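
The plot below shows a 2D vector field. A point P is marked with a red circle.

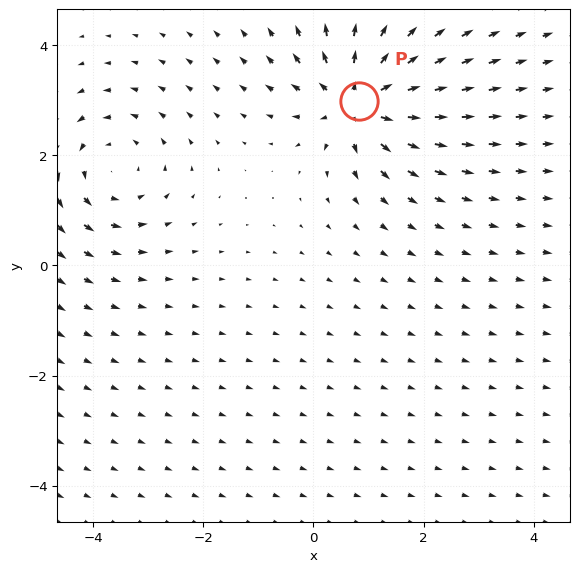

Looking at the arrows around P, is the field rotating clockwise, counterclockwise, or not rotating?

Near P at (0.8, 3.0) the arrows show no circulation. The curl there is ≈0.

not rotating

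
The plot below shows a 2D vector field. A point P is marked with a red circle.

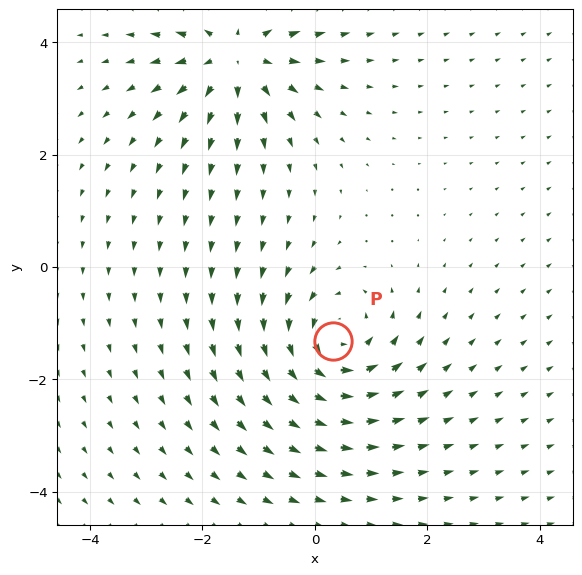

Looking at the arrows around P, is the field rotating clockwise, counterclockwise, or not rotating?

counterclockwise

Near P at (0.3, -1.3) the arrows circulate counterclockwise. The curl (z-component) there is about +4; positive curl means counterclockwise rotation.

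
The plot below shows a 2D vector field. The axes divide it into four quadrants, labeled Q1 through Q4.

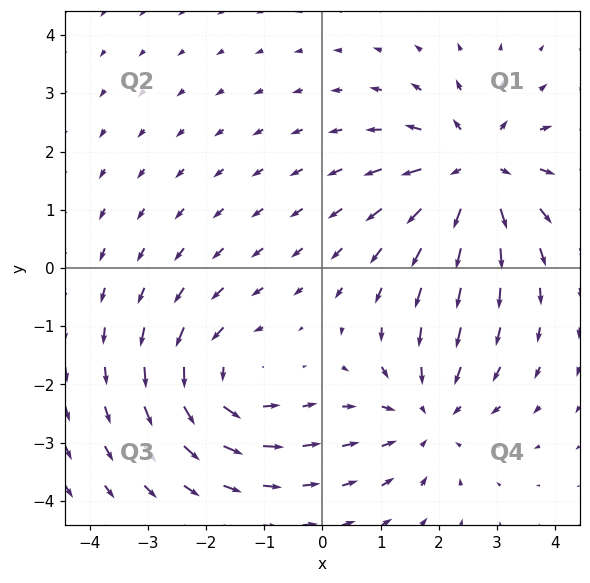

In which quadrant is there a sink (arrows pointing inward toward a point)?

The sink sits at approximately (1.8, -2.5), which lies in quadrant Q4. The divergence there is about -3, negative as expected for a sink.

Q4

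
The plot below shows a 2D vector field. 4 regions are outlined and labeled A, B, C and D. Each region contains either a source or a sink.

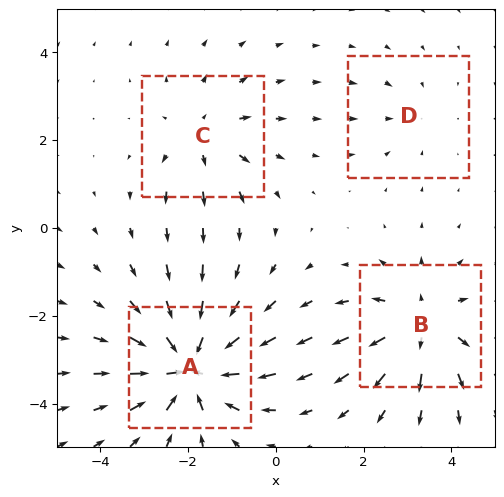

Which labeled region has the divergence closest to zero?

Divergence at each region's feature centre — A: about -7, B: about +5, C: about +3, D: about -2. Region D is closest to zero.

D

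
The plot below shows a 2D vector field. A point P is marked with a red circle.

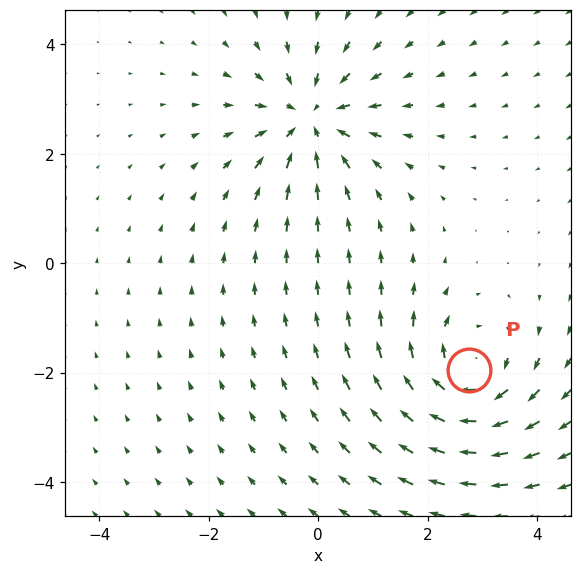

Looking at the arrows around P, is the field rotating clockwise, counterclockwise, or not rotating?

Near P at (2.8, -2.0) the arrows circulate clockwise. The curl (z-component) there is about -5; negative curl means clockwise rotation.

clockwise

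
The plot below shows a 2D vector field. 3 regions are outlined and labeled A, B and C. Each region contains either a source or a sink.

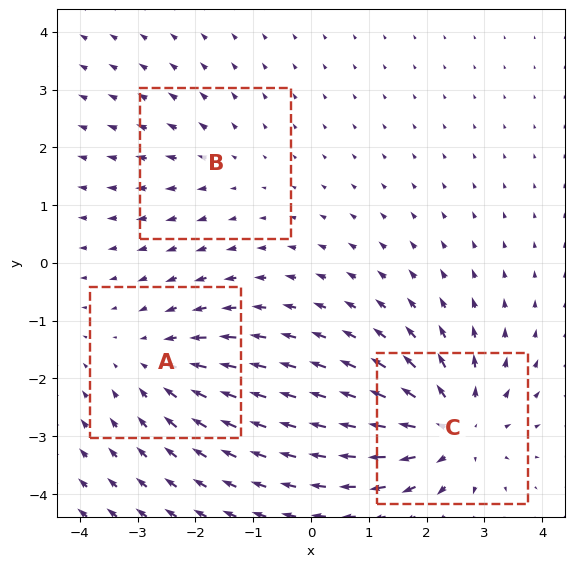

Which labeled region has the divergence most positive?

C

Divergence at each region's feature centre — A: about -3, B: about +2, C: about +5. Region C is most positive.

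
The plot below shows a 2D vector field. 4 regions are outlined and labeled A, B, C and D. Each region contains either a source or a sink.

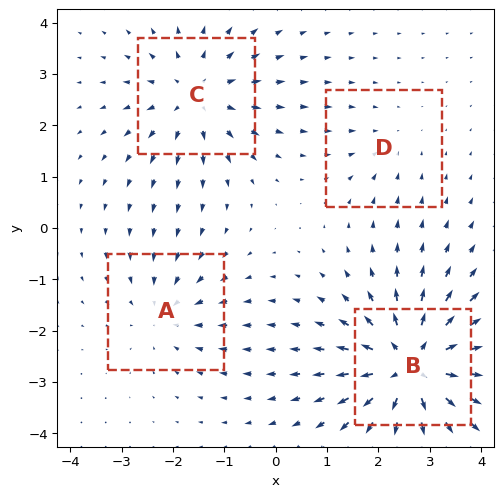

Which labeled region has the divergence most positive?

Divergence at each region's feature centre — A: about -3, B: about +7, C: about +5, D: about -2. Region B is most positive.

B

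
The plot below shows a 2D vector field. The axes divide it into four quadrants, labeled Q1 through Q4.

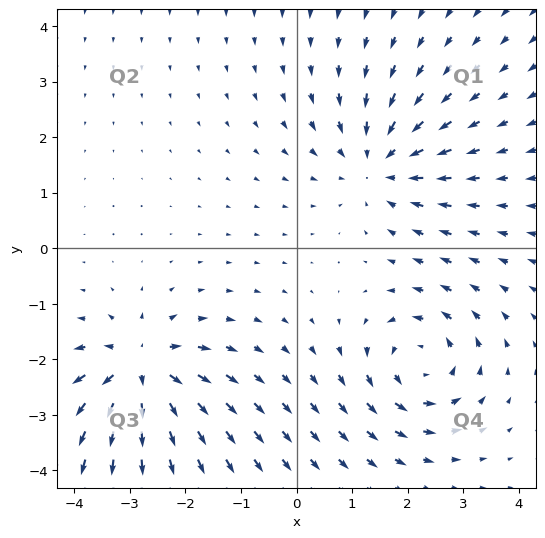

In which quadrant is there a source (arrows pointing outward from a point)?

The source sits at approximately (-2.8, -2.2), which lies in quadrant Q3. The divergence there is about +7, positive as expected for a source.

Q3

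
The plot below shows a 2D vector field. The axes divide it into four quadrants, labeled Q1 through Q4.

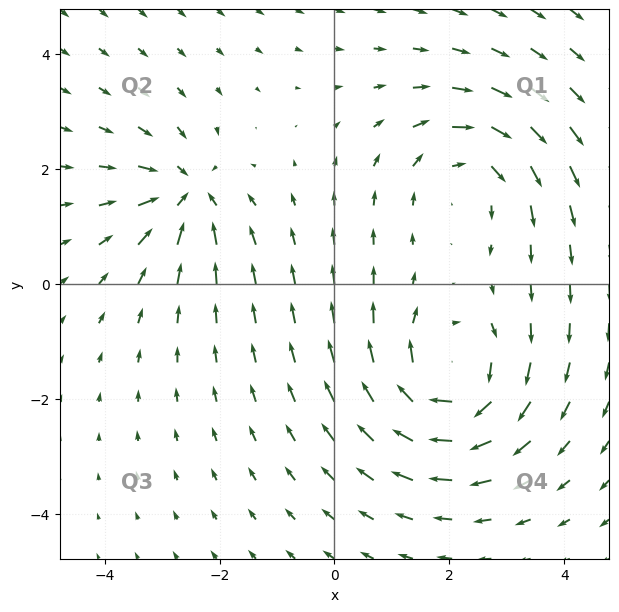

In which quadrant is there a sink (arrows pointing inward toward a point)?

The sink sits at approximately (-2.6, 1.6), which lies in quadrant Q2. The divergence there is about -4, negative as expected for a sink.

Q2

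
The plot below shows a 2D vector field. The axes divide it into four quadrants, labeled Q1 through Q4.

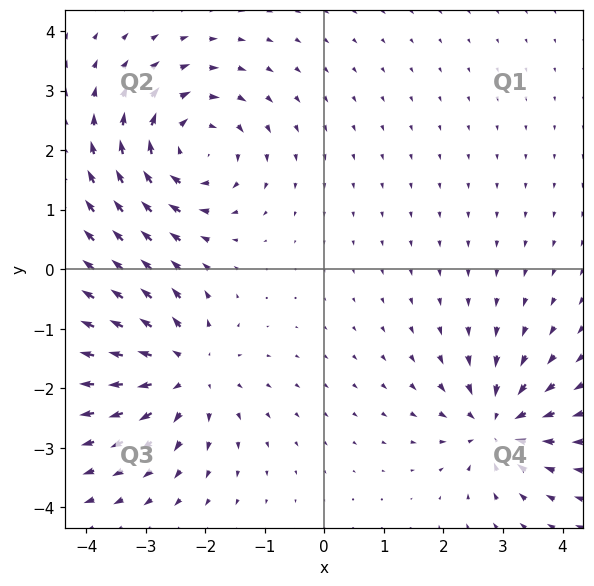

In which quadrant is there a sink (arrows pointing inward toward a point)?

The sink sits at approximately (2.9, -2.6), which lies in quadrant Q4. The divergence there is about -6, negative as expected for a sink.

Q4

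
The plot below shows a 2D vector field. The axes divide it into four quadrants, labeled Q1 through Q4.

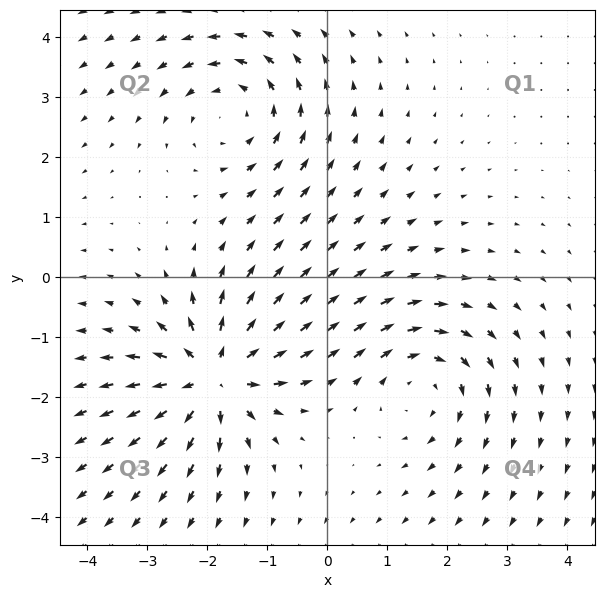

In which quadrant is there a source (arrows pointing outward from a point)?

The source sits at approximately (-1.9, -1.7), which lies in quadrant Q3. The divergence there is about +5, positive as expected for a source.

Q3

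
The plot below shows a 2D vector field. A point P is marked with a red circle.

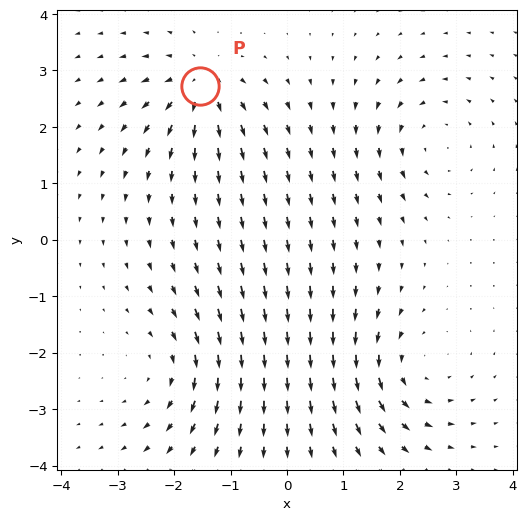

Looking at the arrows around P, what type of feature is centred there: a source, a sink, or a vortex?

At P (-1.5, 2.7) the arrows spread outward. Divergence about +6, curl ≈0 — positive divergence with near-zero curl is a source.

source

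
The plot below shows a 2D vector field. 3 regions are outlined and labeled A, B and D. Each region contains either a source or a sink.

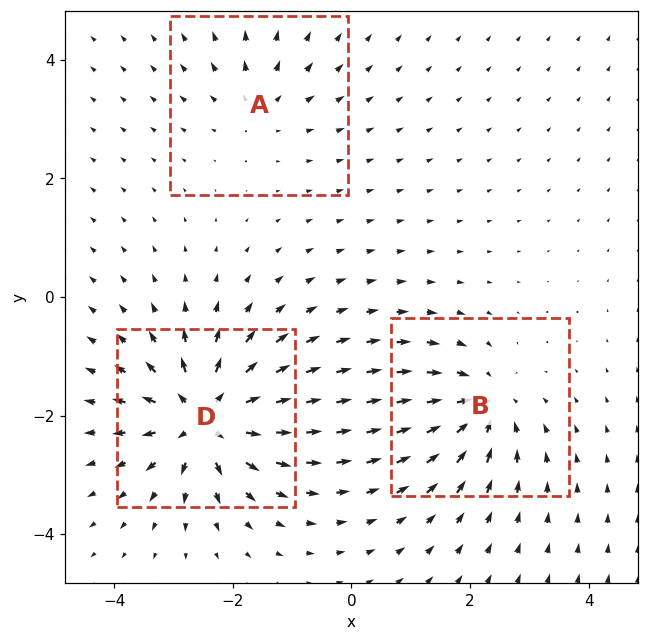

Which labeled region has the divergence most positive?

Divergence at each region's feature centre — A: about +2, B: about -4, D: about +6. Region D is most positive.

D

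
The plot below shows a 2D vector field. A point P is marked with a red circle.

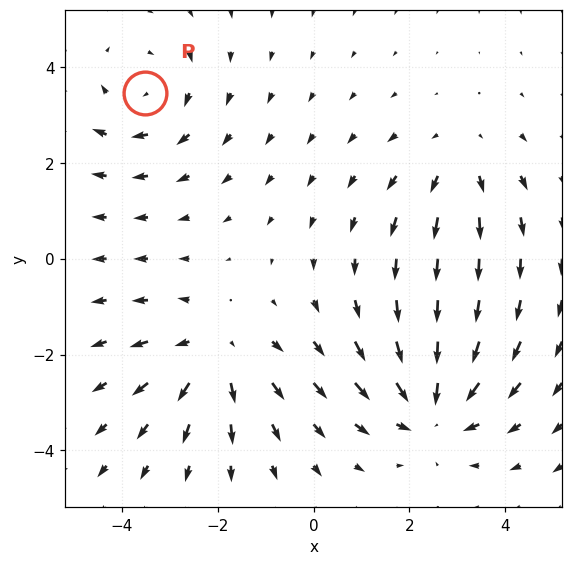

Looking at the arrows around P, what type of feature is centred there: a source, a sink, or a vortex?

vortex

At P (-3.5, 3.5) the arrows circulate clockwise. Divergence ≈0, curl about -3 — near-zero divergence with nonzero curl is a vortex.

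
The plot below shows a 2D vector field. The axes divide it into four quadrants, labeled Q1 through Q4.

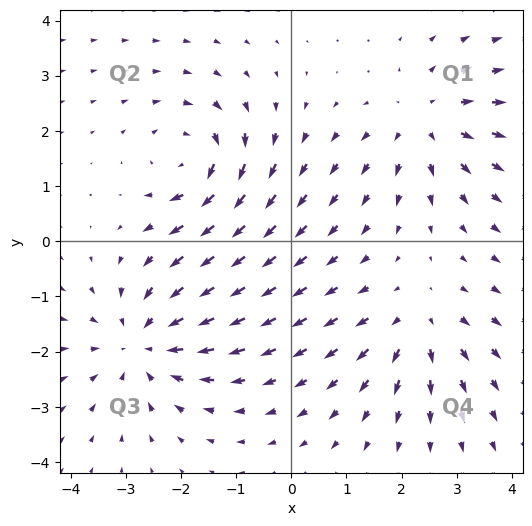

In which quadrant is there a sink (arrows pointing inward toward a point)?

The sink sits at approximately (-2.7, -1.8), which lies in quadrant Q3. The divergence there is about -4, negative as expected for a sink.

Q3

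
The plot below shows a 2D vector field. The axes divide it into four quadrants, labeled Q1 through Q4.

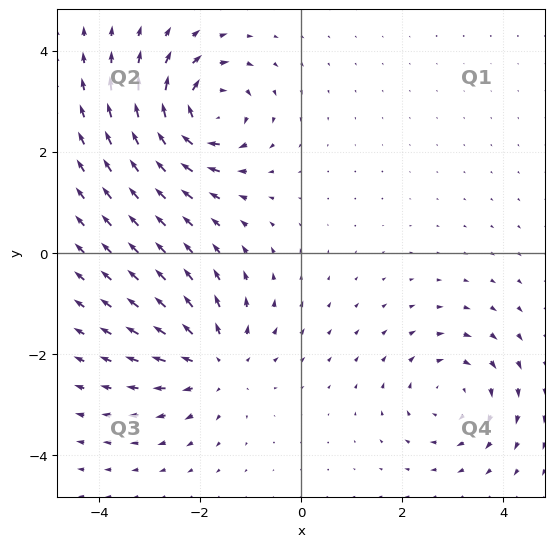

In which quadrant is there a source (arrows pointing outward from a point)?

Q3

The source sits at approximately (-1.7, -2.2), which lies in quadrant Q3. The divergence there is about +4, positive as expected for a source.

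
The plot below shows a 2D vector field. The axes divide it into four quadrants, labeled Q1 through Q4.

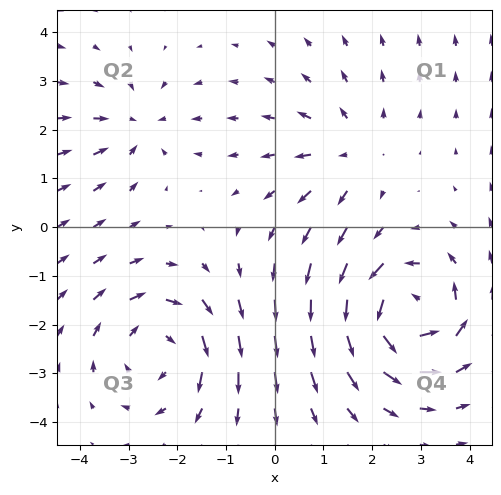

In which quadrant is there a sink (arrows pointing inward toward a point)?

The sink sits at approximately (-2.8, 2.1), which lies in quadrant Q2. The divergence there is about -3, negative as expected for a sink.

Q2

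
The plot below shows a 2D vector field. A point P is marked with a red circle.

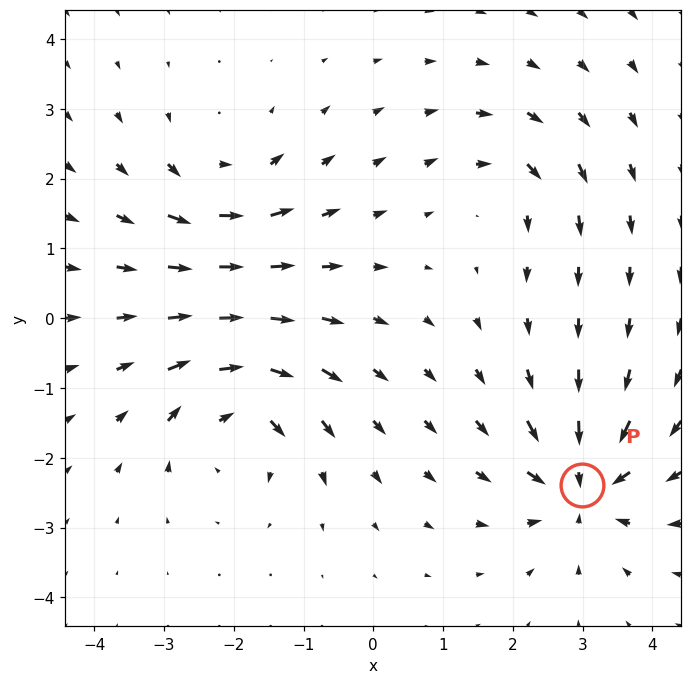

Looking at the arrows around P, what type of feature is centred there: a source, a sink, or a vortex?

sink

At P (3.0, -2.4) the arrows converge inward. Divergence about -6, curl ≈0 — negative divergence with near-zero curl is a sink.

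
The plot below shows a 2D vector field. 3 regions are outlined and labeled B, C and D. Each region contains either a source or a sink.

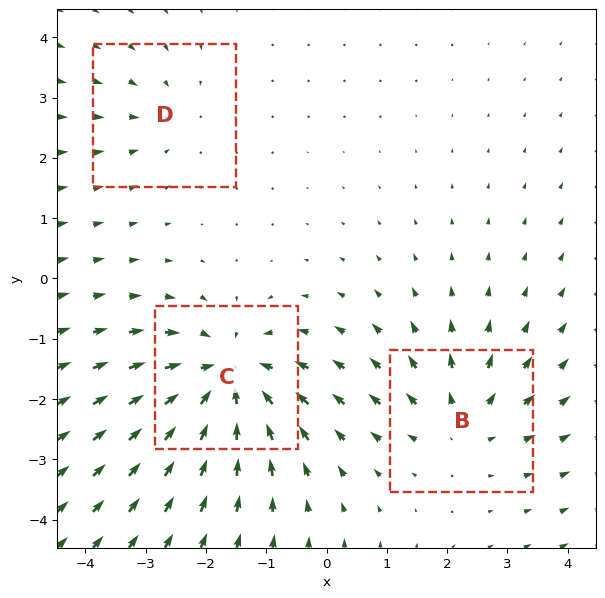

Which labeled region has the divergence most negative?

C

Divergence at each region's feature centre — B: about +3, C: about -5, D: about -2. Region C is most negative.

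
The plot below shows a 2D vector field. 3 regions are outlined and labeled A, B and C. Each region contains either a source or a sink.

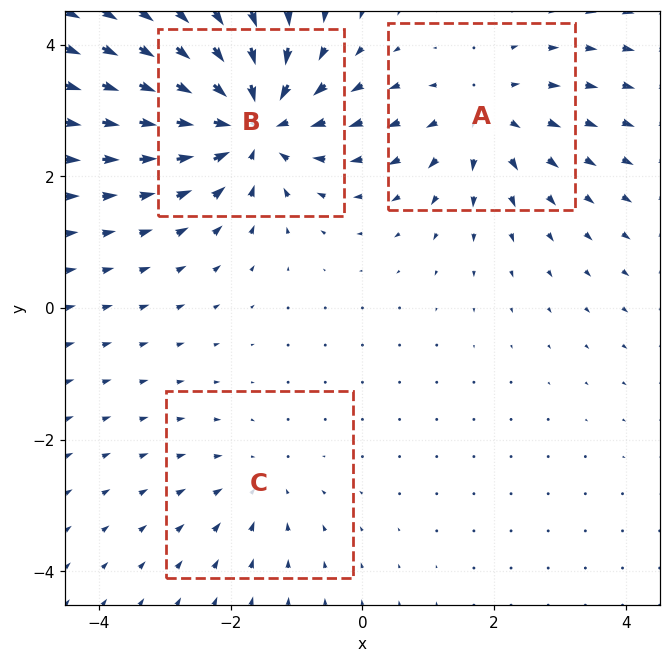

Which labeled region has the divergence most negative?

B

Divergence at each region's feature centre — A: about +3, B: about -5, C: about -2. Region B is most negative.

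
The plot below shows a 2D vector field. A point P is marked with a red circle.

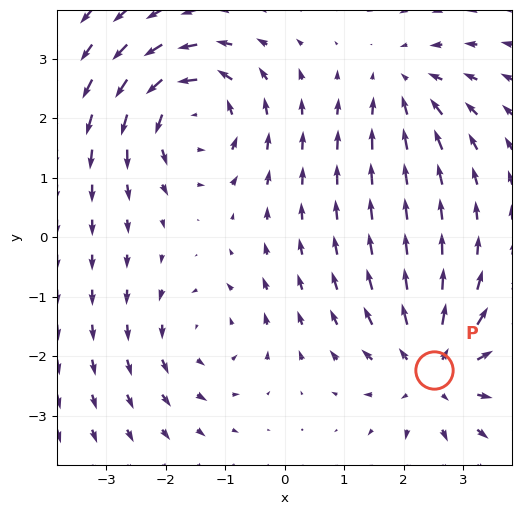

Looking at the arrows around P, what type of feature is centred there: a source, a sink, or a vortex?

At P (2.5, -2.2) the arrows spread outward. Divergence about +5, curl ≈0 — positive divergence with near-zero curl is a source.

source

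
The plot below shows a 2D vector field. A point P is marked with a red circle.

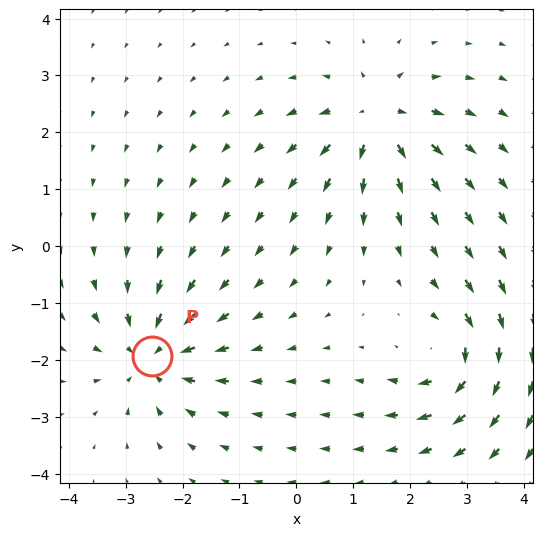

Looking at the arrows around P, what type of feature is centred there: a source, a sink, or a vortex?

At P (-2.5, -1.9) the arrows converge inward. Divergence about -5, curl ≈0 — negative divergence with near-zero curl is a sink.

sink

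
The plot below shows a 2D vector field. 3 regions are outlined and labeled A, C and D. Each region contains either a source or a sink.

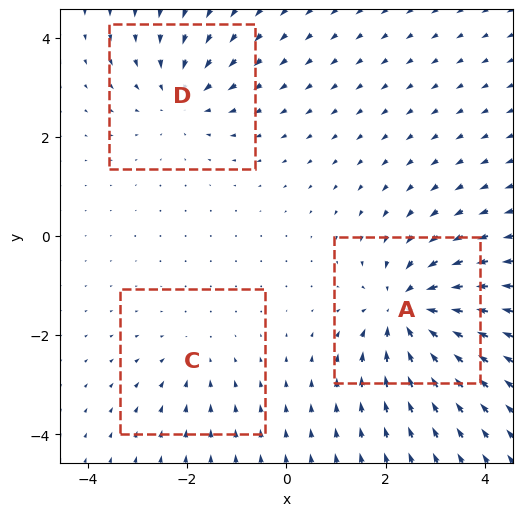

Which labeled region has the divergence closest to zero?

C

Divergence at each region's feature centre — A: about -5, C: about -2, D: about -3. Region C is closest to zero.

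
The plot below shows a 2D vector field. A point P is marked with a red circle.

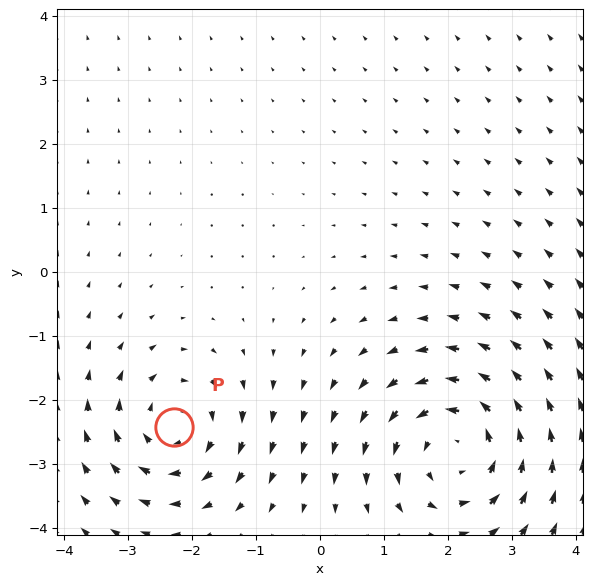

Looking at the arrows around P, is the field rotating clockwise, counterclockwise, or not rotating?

clockwise

Near P at (-2.3, -2.4) the arrows circulate clockwise. The curl (z-component) there is about -4; negative curl means clockwise rotation.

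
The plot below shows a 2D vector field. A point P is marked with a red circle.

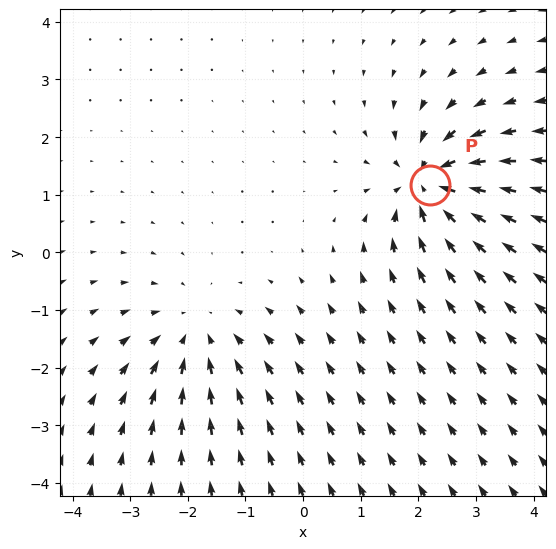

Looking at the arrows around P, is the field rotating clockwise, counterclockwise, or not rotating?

not rotating

Near P at (2.2, 1.2) the arrows show no circulation. The curl there is ≈0.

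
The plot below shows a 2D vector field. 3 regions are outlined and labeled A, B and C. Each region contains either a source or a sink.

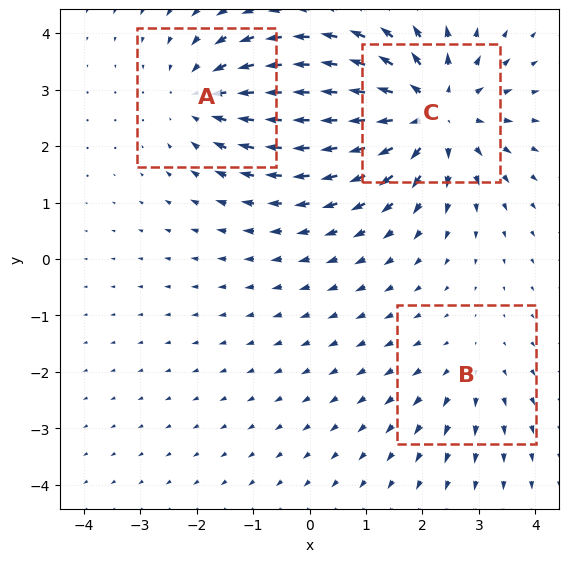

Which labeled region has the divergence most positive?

C

Divergence at each region's feature centre — A: about -3, B: about +2, C: about +5. Region C is most positive.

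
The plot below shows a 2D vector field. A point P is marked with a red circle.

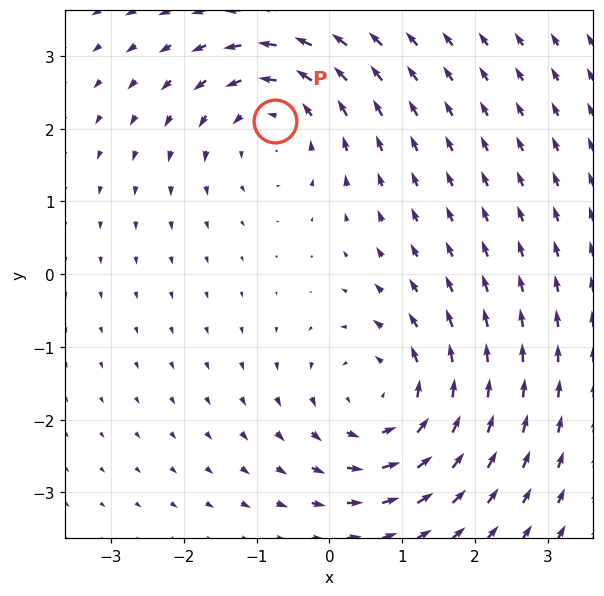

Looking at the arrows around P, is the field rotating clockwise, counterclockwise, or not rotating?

Near P at (-0.7, 2.1) the arrows circulate counterclockwise. The curl (z-component) there is about +4; positive curl means counterclockwise rotation.

counterclockwise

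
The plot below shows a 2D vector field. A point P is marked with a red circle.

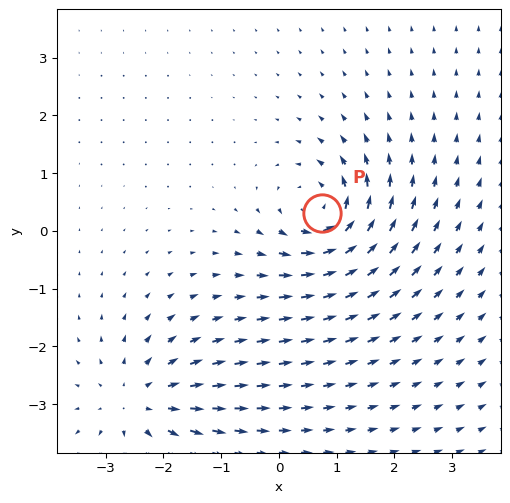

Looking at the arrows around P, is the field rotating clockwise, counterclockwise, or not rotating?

Near P at (0.7, 0.3) the arrows circulate counterclockwise. The curl (z-component) there is about +6; positive curl means counterclockwise rotation.

counterclockwise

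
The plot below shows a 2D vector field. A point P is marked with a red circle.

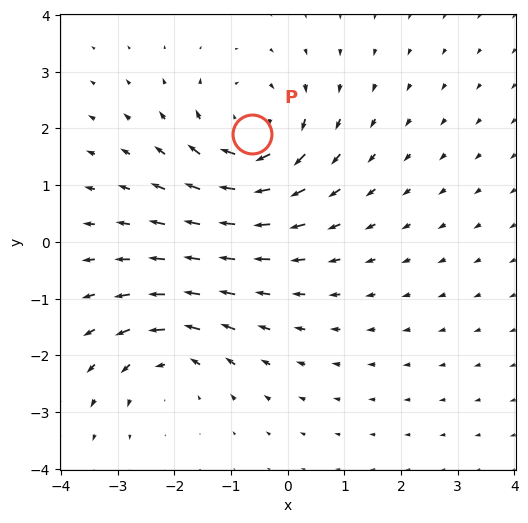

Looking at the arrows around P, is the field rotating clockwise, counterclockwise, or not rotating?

clockwise

Near P at (-0.6, 1.9) the arrows circulate clockwise. The curl (z-component) there is about -4; negative curl means clockwise rotation.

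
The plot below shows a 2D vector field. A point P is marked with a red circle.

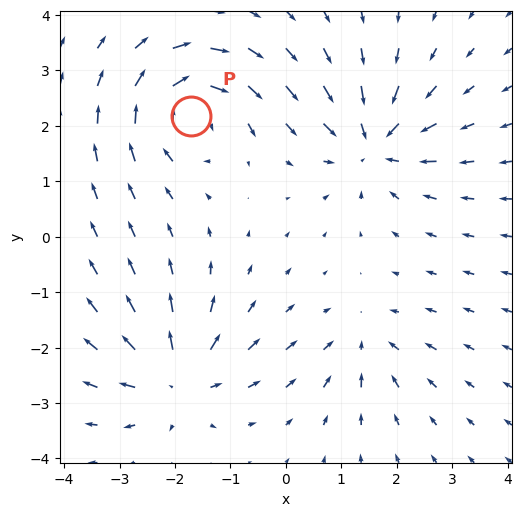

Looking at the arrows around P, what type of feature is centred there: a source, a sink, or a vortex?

vortex

At P (-1.7, 2.2) the arrows circulate clockwise. Divergence ≈0, curl about -7 — near-zero divergence with nonzero curl is a vortex.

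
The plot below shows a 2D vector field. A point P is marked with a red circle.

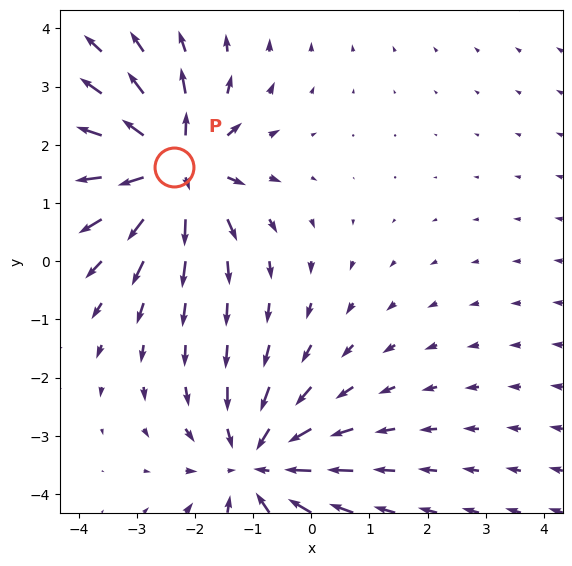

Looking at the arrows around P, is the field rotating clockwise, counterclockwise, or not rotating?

not rotating

Near P at (-2.4, 1.6) the arrows show no circulation. The curl there is ≈0.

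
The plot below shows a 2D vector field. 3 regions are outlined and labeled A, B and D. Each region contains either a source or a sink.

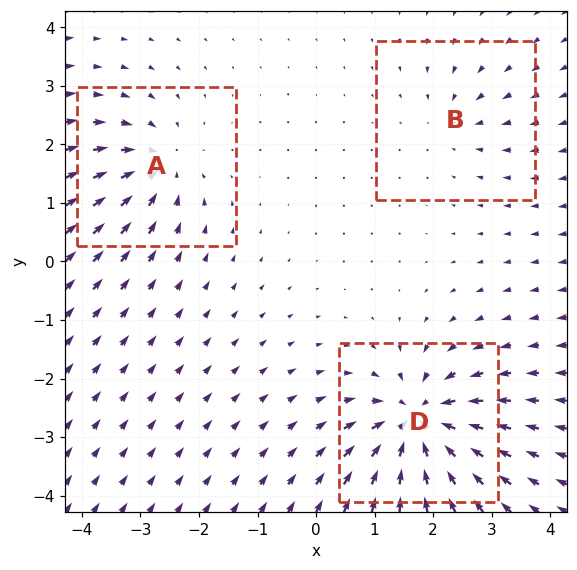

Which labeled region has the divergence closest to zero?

B

Divergence at each region's feature centre — A: about -4, B: about -2, D: about -6. Region B is closest to zero.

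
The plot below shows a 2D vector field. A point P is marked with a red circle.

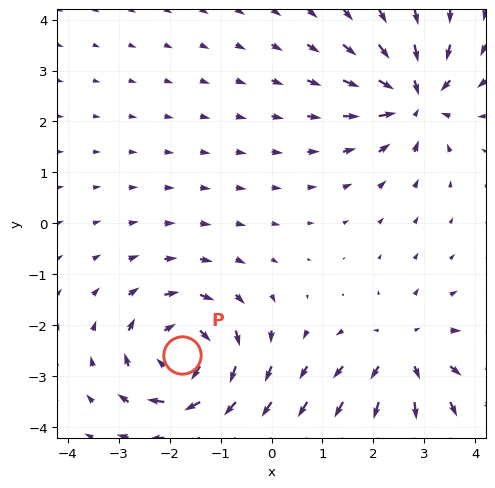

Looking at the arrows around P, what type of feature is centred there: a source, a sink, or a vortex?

vortex

At P (-1.8, -2.6) the arrows circulate clockwise. Divergence ≈0, curl about -5 — near-zero divergence with nonzero curl is a vortex.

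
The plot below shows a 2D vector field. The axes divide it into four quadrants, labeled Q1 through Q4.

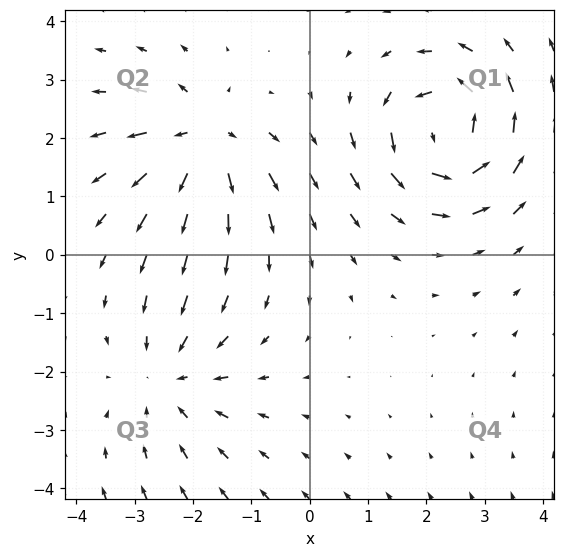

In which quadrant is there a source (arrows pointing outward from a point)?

Q2

The source sits at approximately (-1.8, 2.0), which lies in quadrant Q2. The divergence there is about +4, positive as expected for a source.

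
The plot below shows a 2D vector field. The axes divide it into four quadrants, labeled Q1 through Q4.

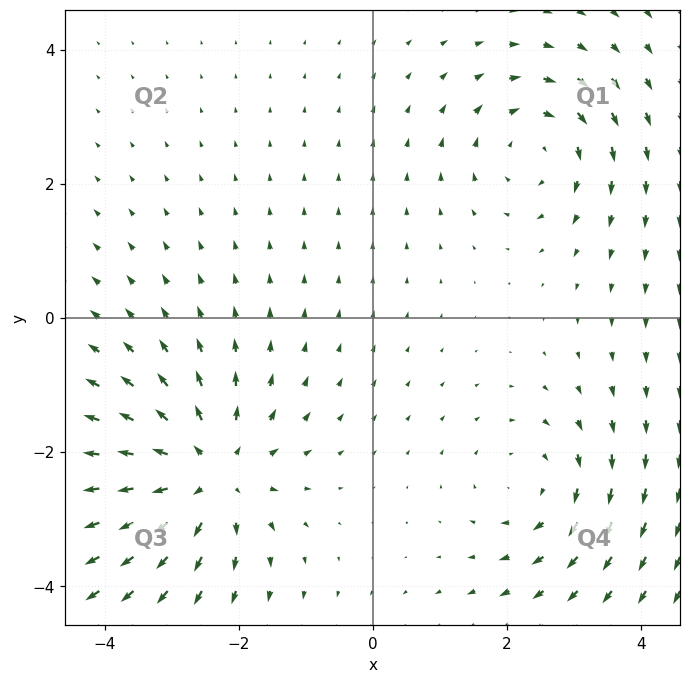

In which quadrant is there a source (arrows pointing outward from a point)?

The source sits at approximately (-2.5, -2.3), which lies in quadrant Q3. The divergence there is about +5, positive as expected for a source.

Q3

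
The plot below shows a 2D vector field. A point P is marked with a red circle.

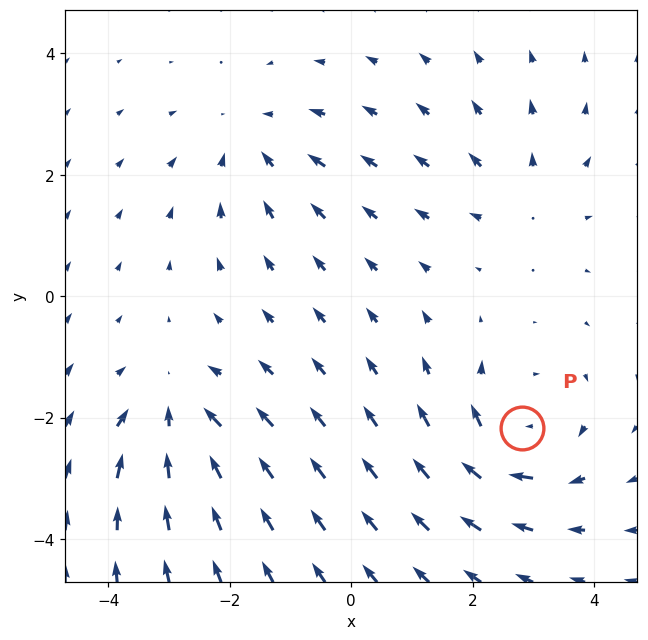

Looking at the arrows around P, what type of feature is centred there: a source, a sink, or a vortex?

vortex

At P (2.8, -2.2) the arrows circulate clockwise. Divergence ≈0, curl about -5 — near-zero divergence with nonzero curl is a vortex.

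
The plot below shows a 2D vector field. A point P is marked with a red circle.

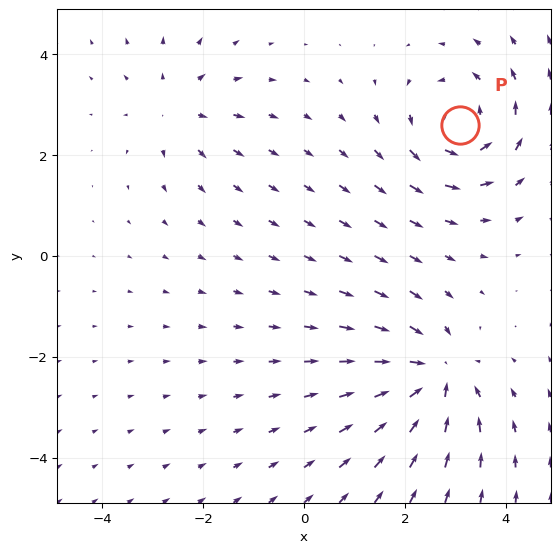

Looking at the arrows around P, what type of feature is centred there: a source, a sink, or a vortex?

At P (3.1, 2.6) the arrows circulate counterclockwise. Divergence ≈0, curl about +4 — near-zero divergence with nonzero curl is a vortex.

vortex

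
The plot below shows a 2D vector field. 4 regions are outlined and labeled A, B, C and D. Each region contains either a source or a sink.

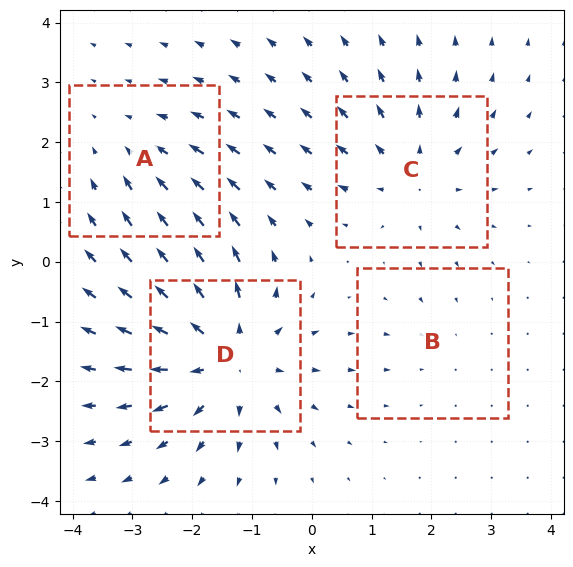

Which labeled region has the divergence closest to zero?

B

Divergence at each region's feature centre — A: about -3, B: about -2, C: about +4, D: about +6. Region B is closest to zero.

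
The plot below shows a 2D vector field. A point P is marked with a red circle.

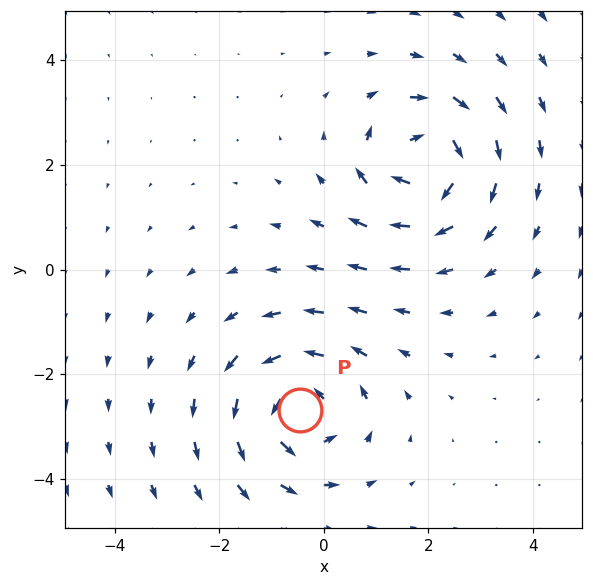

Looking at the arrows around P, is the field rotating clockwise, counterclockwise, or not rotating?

counterclockwise

Near P at (-0.5, -2.7) the arrows circulate counterclockwise. The curl (z-component) there is about +4; positive curl means counterclockwise rotation.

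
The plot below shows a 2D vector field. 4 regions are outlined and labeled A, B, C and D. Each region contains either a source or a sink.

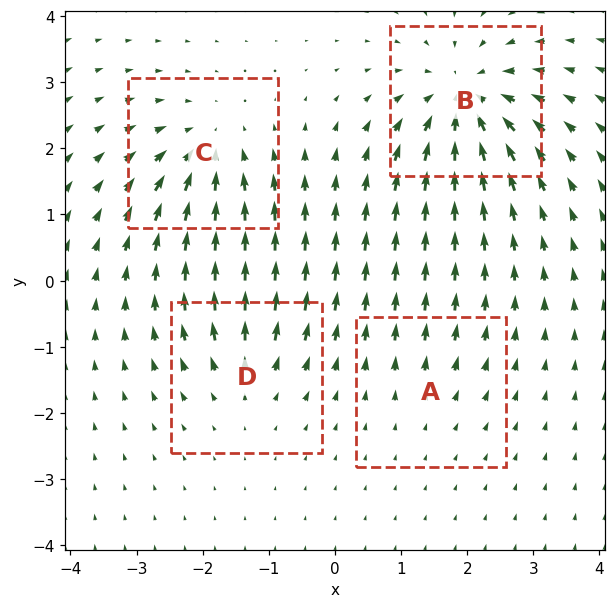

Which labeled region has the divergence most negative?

B

Divergence at each region's feature centre — A: about +2, B: about -7, C: about -5, D: about +4. Region B is most negative.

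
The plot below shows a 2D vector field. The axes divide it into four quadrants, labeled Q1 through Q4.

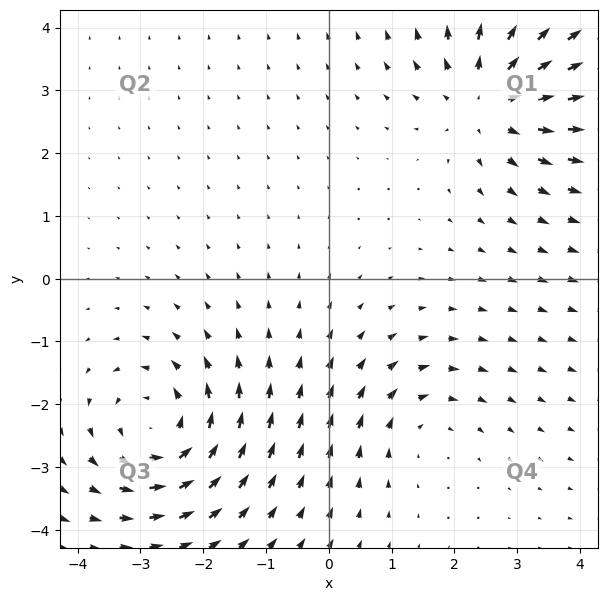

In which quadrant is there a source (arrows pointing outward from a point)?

The source sits at approximately (2.6, 2.9), which lies in quadrant Q1. The divergence there is about +5, positive as expected for a source.

Q1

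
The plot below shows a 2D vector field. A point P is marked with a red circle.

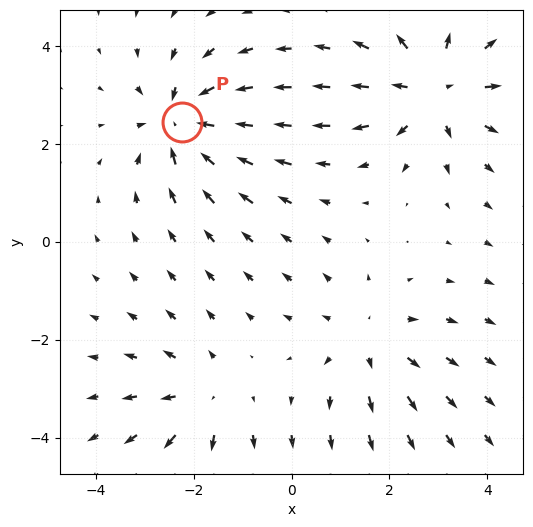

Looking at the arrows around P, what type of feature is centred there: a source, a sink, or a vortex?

sink

At P (-2.2, 2.4) the arrows converge inward. Divergence about -5, curl ≈0 — negative divergence with near-zero curl is a sink.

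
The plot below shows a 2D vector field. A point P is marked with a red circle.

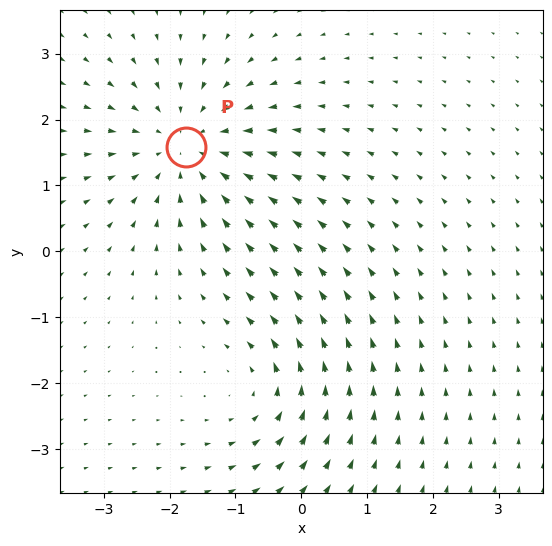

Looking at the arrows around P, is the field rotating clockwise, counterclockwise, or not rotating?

Near P at (-1.7, 1.6) the arrows show no circulation. The curl there is ≈0.

not rotating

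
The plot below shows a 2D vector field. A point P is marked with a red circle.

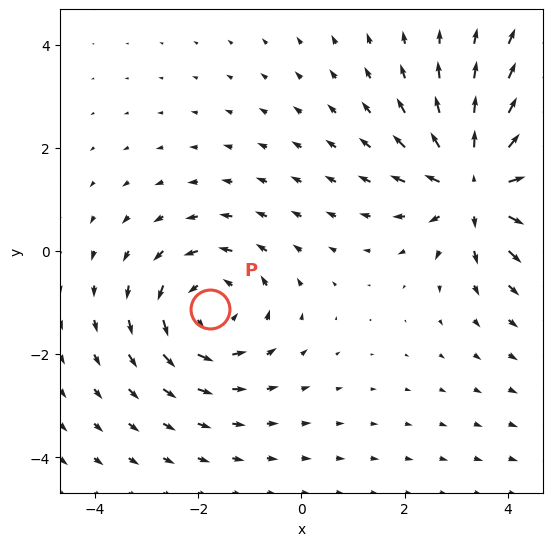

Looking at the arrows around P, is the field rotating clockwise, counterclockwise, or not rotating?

counterclockwise

Near P at (-1.8, -1.1) the arrows circulate counterclockwise. The curl (z-component) there is about +3; positive curl means counterclockwise rotation.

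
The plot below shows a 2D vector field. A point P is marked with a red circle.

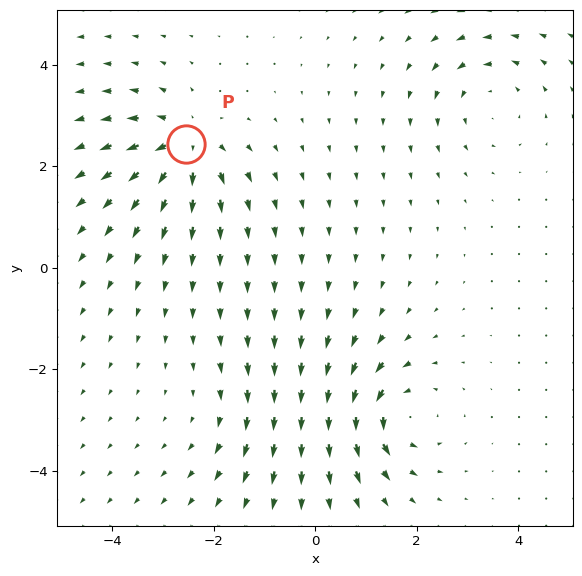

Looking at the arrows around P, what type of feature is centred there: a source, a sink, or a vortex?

At P (-2.6, 2.4) the arrows spread outward. Divergence about +6, curl ≈0 — positive divergence with near-zero curl is a source.

source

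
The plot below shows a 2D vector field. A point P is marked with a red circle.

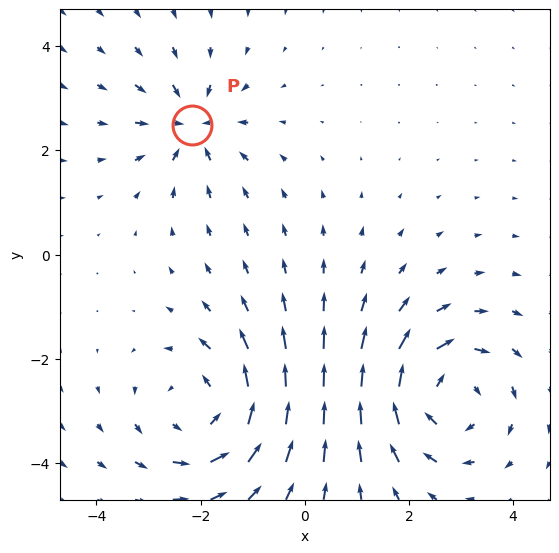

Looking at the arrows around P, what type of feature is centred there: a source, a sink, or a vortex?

At P (-2.2, 2.5) the arrows converge inward. Divergence about -4, curl ≈0 — negative divergence with near-zero curl is a sink.

sink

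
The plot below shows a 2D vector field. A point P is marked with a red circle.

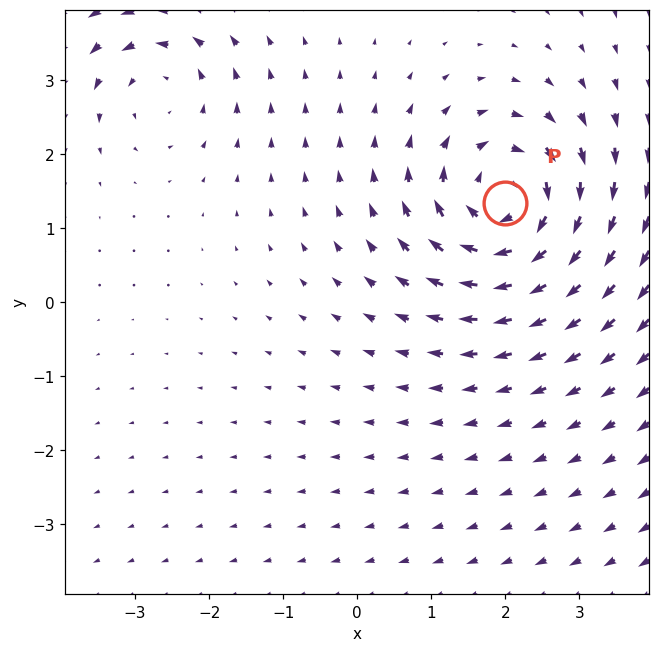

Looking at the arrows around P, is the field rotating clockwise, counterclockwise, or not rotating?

clockwise

Near P at (2.0, 1.3) the arrows circulate clockwise. The curl (z-component) there is about -6; negative curl means clockwise rotation.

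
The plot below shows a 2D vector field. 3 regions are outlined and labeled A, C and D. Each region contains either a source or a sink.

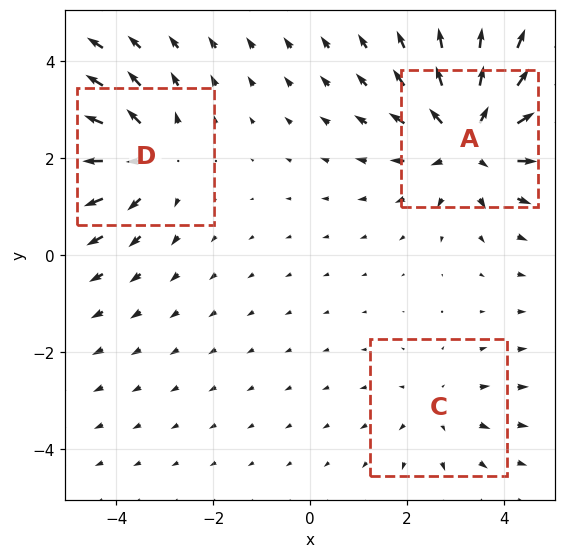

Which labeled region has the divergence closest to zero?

Divergence at each region's feature centre — A: about +4, C: about +2, D: about +3. Region C is closest to zero.

C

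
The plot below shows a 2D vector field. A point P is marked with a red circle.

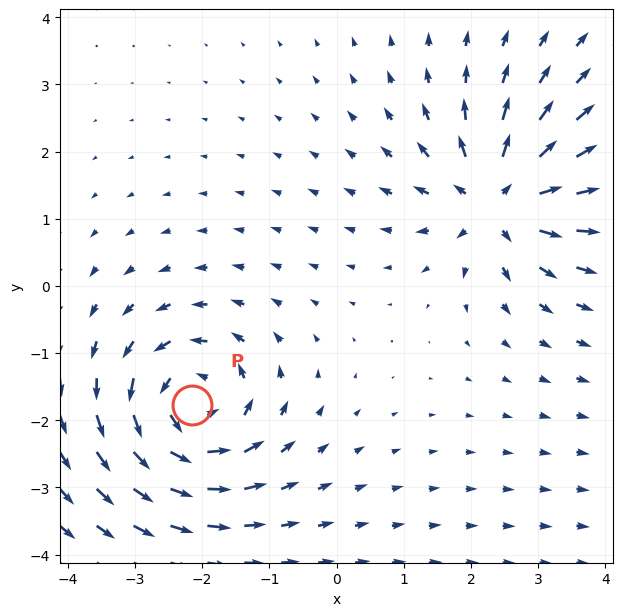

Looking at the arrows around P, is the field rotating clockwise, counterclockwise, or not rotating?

Near P at (-2.2, -1.8) the arrows circulate counterclockwise. The curl (z-component) there is about +4; positive curl means counterclockwise rotation.

counterclockwise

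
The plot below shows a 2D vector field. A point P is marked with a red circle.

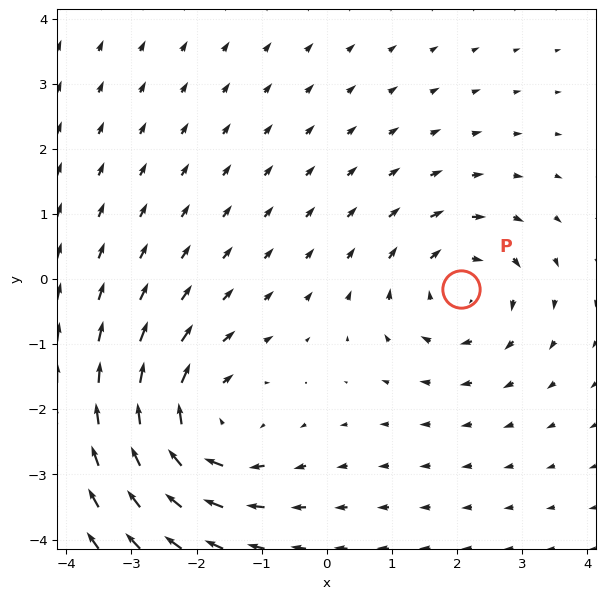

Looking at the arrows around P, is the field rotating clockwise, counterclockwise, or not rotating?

Near P at (2.1, -0.2) the arrows circulate clockwise. The curl (z-component) there is about -3; negative curl means clockwise rotation.

clockwise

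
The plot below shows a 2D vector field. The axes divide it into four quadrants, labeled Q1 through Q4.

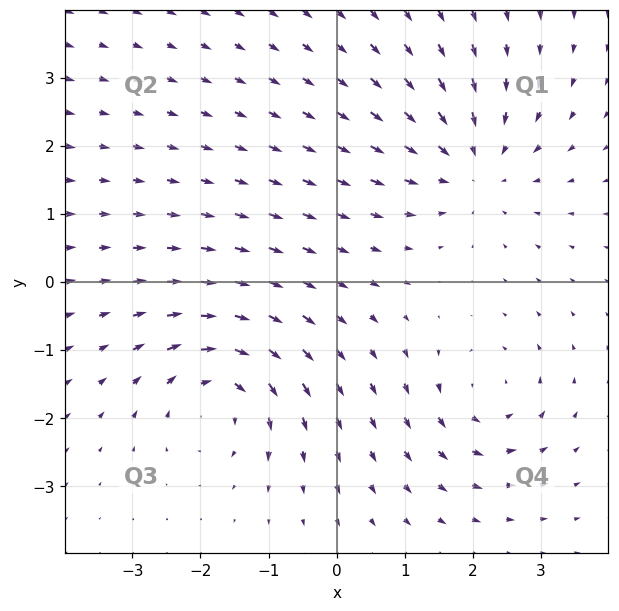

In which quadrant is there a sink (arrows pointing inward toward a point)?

The sink sits at approximately (2.0, 1.7), which lies in quadrant Q1. The divergence there is about -4, negative as expected for a sink.

Q1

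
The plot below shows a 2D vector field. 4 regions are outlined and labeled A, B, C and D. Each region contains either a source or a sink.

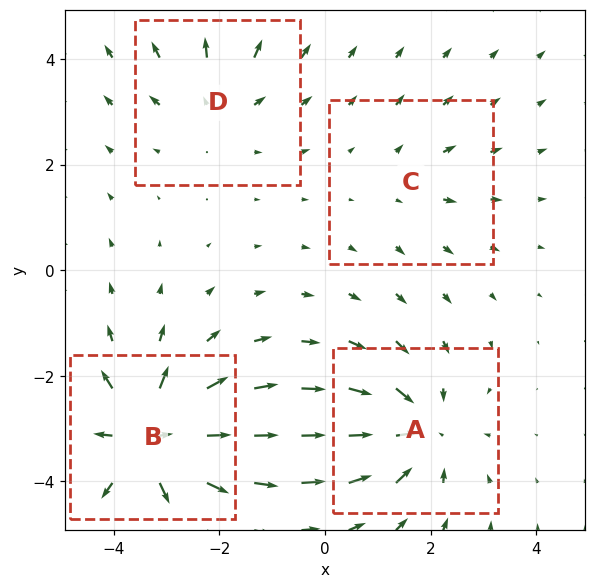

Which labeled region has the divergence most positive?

B

Divergence at each region's feature centre — A: about -5, B: about +7, C: about +2, D: about +3. Region B is most positive.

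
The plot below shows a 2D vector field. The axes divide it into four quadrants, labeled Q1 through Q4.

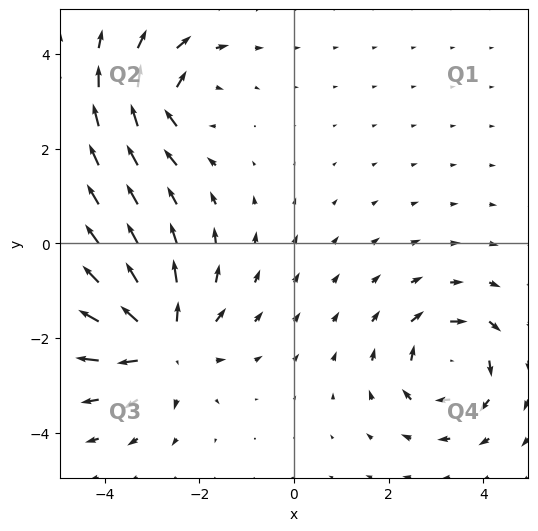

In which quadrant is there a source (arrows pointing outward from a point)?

The source sits at approximately (-2.8, -2.1), which lies in quadrant Q3. The divergence there is about +5, positive as expected for a source.

Q3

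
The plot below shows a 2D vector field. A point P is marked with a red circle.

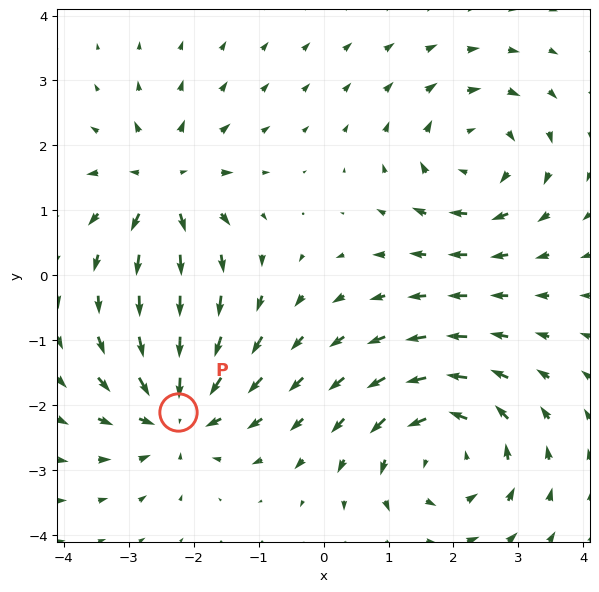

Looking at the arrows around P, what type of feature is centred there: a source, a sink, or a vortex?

At P (-2.2, -2.1) the arrows converge inward. Divergence about -6, curl ≈0 — negative divergence with near-zero curl is a sink.

sink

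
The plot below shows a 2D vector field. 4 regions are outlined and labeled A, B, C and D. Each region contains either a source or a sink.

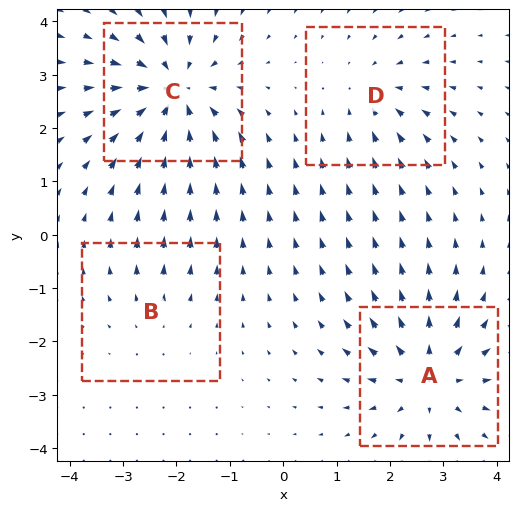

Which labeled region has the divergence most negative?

Divergence at each region's feature centre — A: about +5, B: about +2, C: about -6, D: about -3. Region C is most negative.

C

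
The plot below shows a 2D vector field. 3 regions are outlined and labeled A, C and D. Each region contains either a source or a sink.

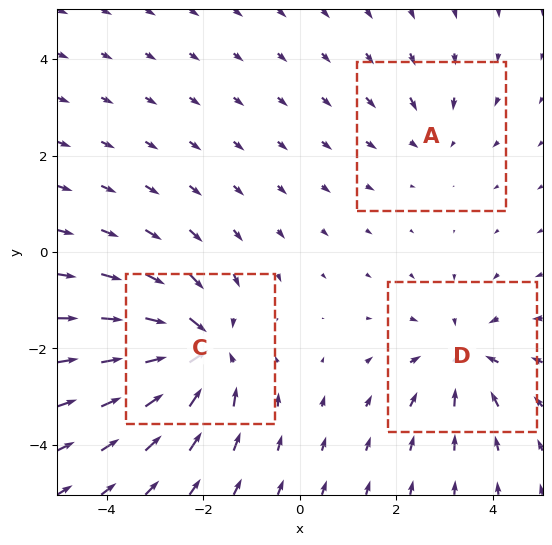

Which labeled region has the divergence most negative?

C

Divergence at each region's feature centre — A: about -2, C: about -5, D: about -3. Region C is most negative.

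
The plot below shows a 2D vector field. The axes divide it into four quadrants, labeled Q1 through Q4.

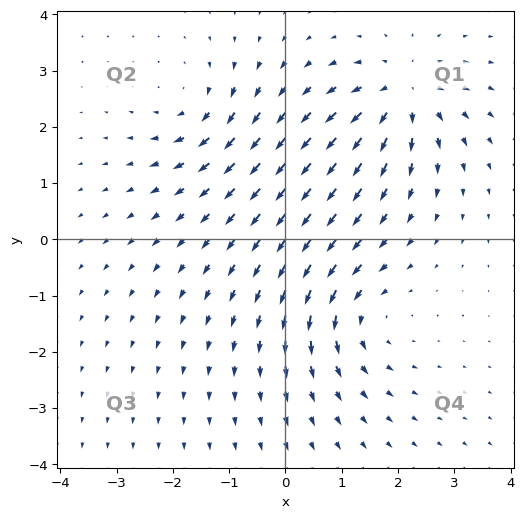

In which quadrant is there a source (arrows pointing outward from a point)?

The source sits at approximately (2.1, 2.6), which lies in quadrant Q1. The divergence there is about +6, positive as expected for a source.

Q1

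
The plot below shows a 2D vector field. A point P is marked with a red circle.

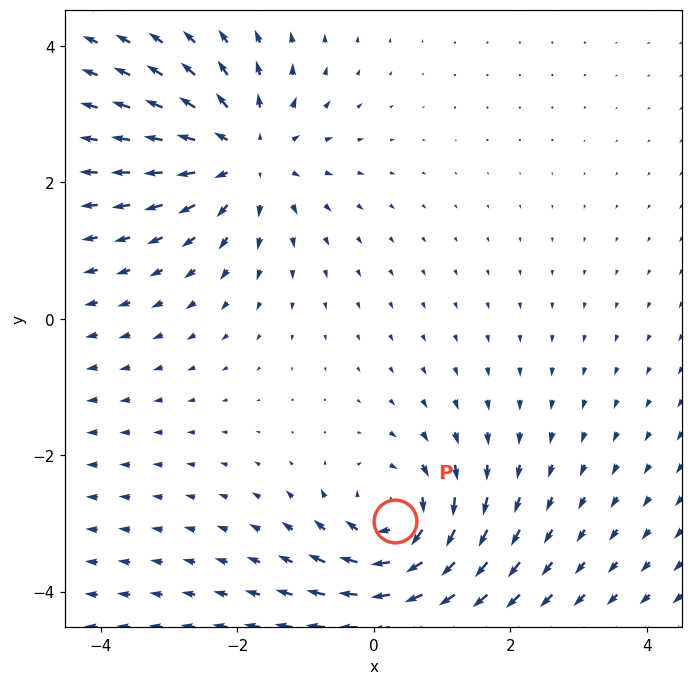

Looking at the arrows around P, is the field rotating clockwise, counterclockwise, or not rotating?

Near P at (0.3, -3.0) the arrows circulate clockwise. The curl (z-component) there is about -4; negative curl means clockwise rotation.

clockwise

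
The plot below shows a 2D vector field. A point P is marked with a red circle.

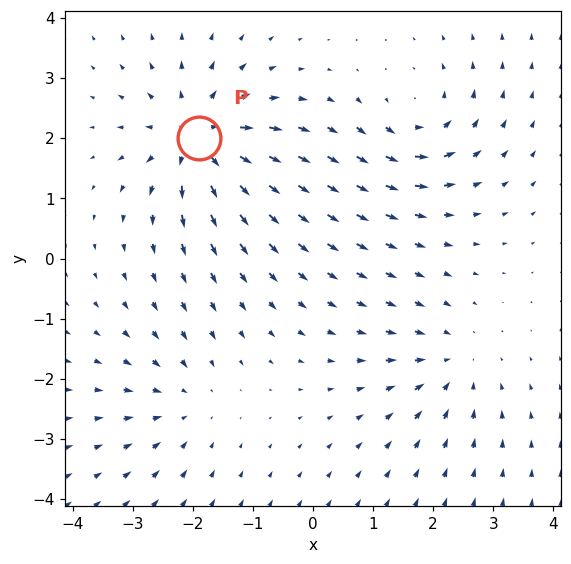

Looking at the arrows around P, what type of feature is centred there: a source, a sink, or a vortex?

source

At P (-1.9, 2.0) the arrows spread outward. Divergence about +5, curl ≈0 — positive divergence with near-zero curl is a source.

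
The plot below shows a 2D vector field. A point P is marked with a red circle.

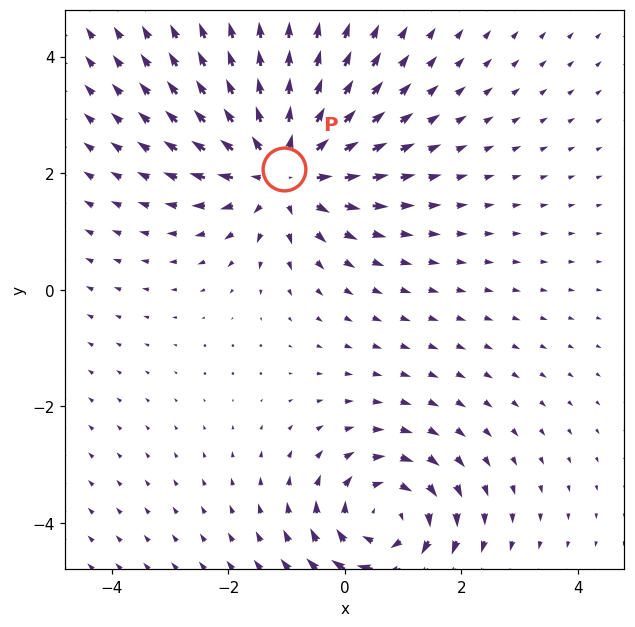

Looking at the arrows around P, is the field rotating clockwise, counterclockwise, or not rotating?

Near P at (-1.0, 2.1) the arrows show no circulation. The curl there is ≈0.

not rotating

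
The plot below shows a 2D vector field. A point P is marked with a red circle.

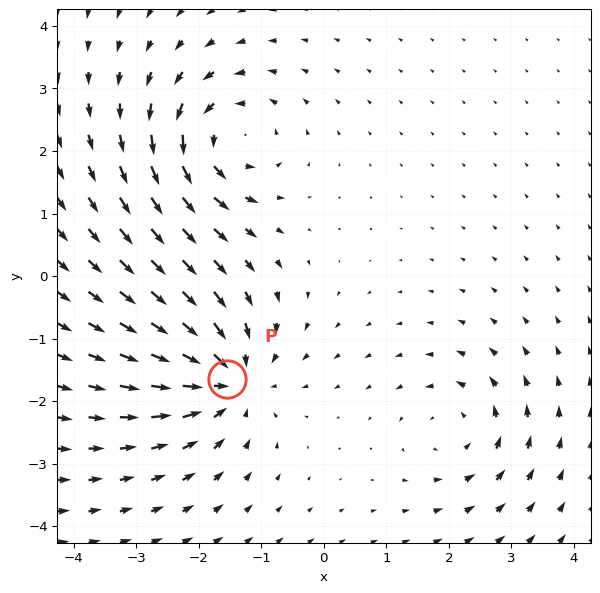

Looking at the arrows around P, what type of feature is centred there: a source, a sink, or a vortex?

At P (-1.5, -1.7) the arrows converge inward. Divergence about -6, curl ≈0 — negative divergence with near-zero curl is a sink.

sink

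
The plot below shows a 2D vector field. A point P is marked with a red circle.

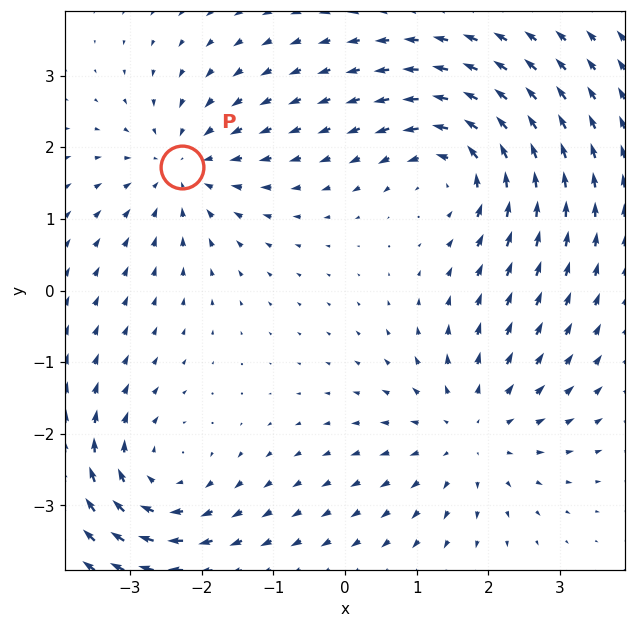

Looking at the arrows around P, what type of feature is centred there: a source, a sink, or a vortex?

At P (-2.3, 1.7) the arrows converge inward. Divergence about -3, curl ≈0 — negative divergence with near-zero curl is a sink.

sink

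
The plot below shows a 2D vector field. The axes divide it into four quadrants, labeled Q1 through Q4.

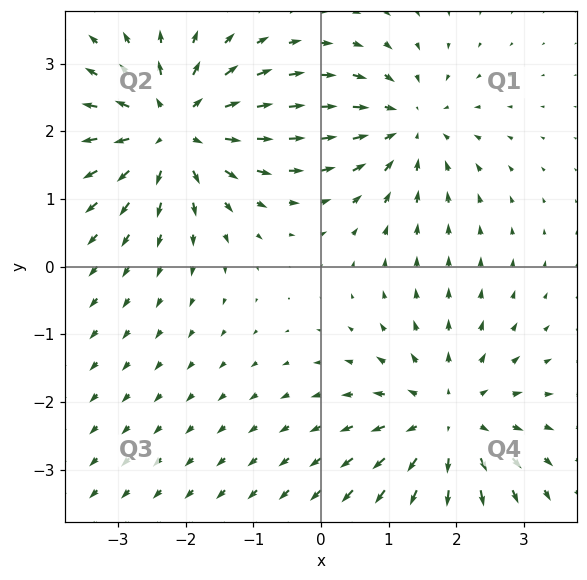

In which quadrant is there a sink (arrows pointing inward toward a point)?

The sink sits at approximately (1.3, 2.1), which lies in quadrant Q1. The divergence there is about -4, negative as expected for a sink.

Q1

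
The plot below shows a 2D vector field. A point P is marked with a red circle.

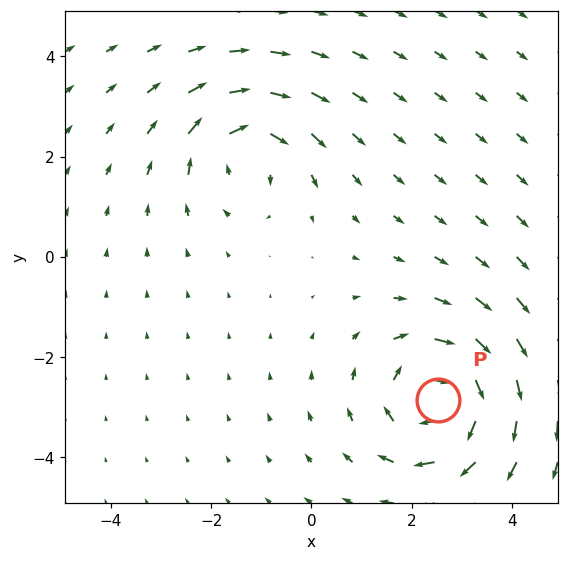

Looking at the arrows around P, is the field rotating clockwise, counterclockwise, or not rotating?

clockwise

Near P at (2.5, -2.8) the arrows circulate clockwise. The curl (z-component) there is about -5; negative curl means clockwise rotation.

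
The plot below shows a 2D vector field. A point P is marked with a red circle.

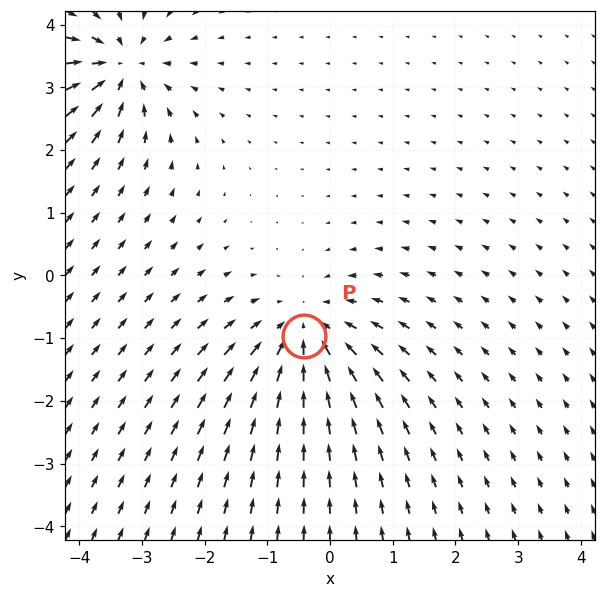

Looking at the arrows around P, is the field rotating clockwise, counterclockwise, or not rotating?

not rotating

Near P at (-0.4, -1.0) the arrows show no circulation. The curl there is ≈0.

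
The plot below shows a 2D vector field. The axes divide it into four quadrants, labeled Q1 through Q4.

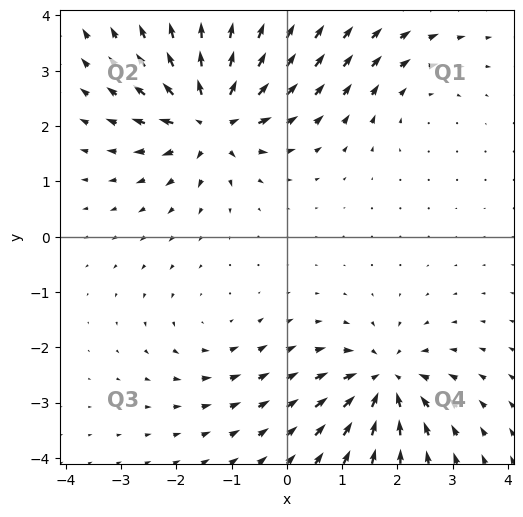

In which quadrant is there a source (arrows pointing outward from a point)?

The source sits at approximately (-1.4, 2.1), which lies in quadrant Q2. The divergence there is about +7, positive as expected for a source.

Q2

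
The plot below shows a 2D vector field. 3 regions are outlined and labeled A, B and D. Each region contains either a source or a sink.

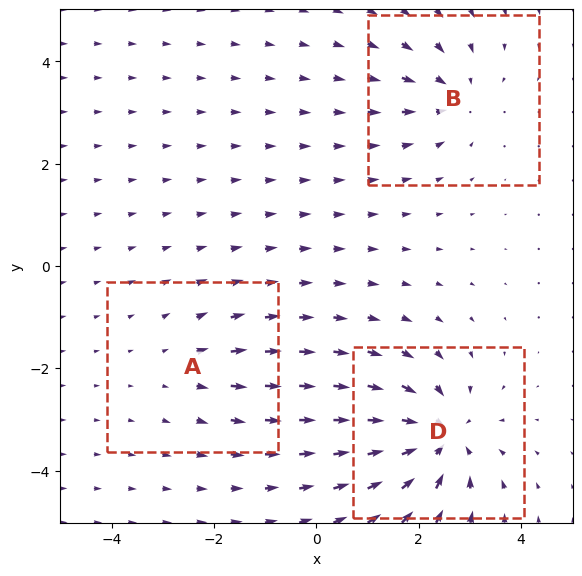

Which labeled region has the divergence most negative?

D

Divergence at each region's feature centre — A: about +2, B: about -3, D: about -5. Region D is most negative.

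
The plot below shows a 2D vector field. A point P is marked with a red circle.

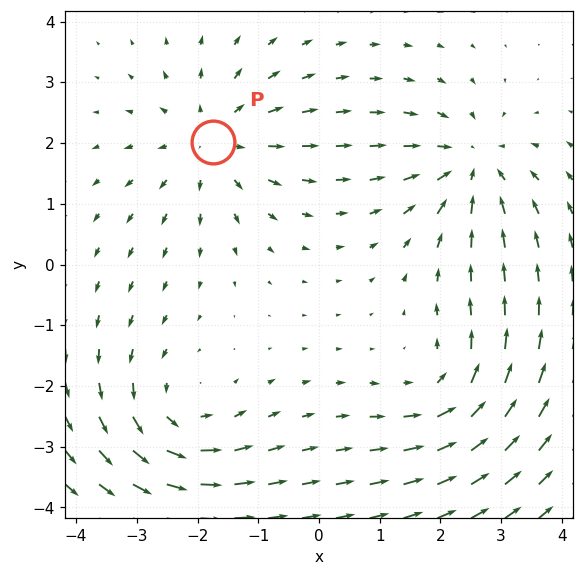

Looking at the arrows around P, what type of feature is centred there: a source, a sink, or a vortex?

At P (-1.7, 2.0) the arrows spread outward. Divergence about +3, curl ≈0 — positive divergence with near-zero curl is a source.

source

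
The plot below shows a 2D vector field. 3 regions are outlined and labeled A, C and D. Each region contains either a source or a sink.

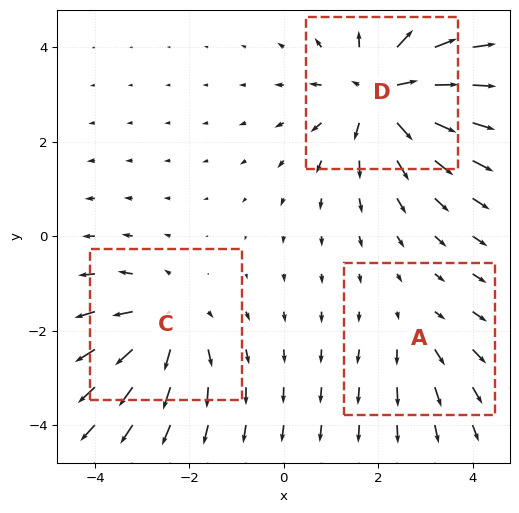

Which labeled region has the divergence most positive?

D

Divergence at each region's feature centre — A: about +2, C: about +3, D: about +5. Region D is most positive.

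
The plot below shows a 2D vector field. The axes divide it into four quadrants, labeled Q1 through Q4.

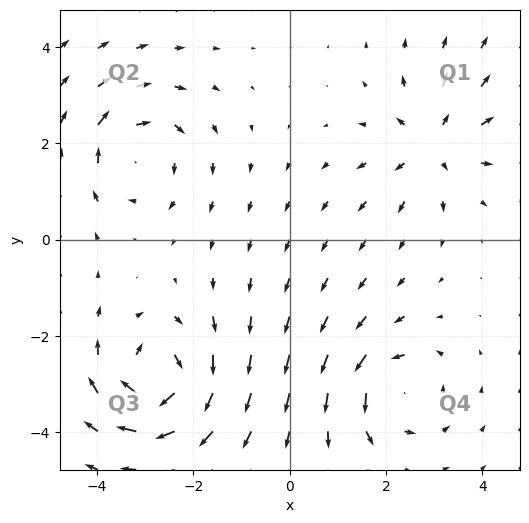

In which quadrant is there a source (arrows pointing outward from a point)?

Q1

The source sits at approximately (3.0, 2.0), which lies in quadrant Q1. The divergence there is about +3, positive as expected for a source.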